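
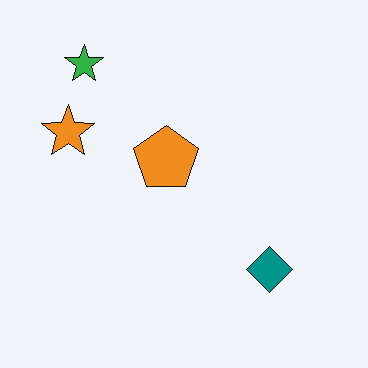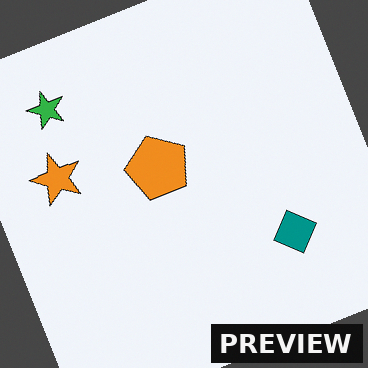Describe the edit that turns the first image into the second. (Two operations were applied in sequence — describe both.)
The transformation is: rotated counter-clockwise by a moderate amount, then watermarked with the text "PREVIEW" in the lower-right corner.

Every shape is tilted by the same angle and the image corners show triangular fill wedges — a whole-image rotation by a non-right angle. A dark label reading "PREVIEW" appears in the lower-right corner.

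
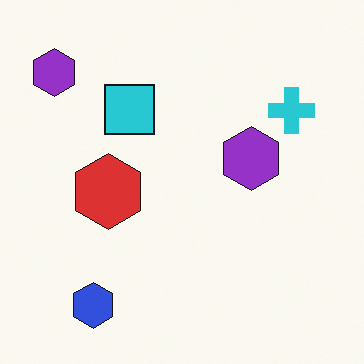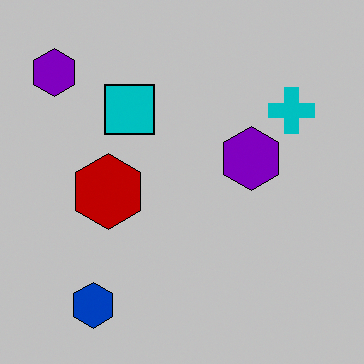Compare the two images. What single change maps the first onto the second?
This is the original image heavily posterized to just a handful of flat colors.

Each flat color has snapped to a coarser quantized level — most visibly, the near-white background has dropped to a flat grey.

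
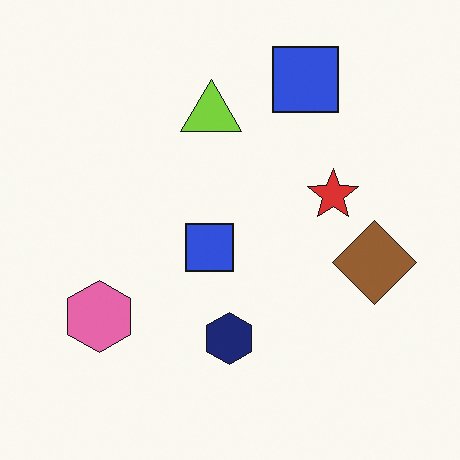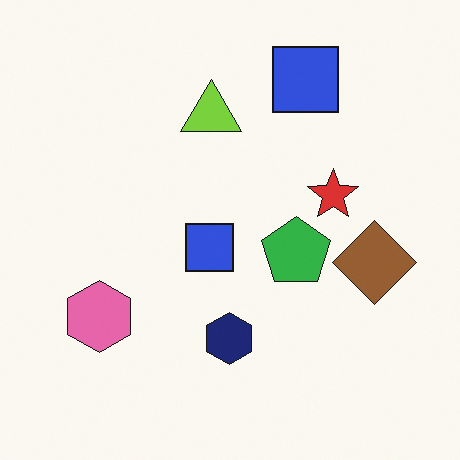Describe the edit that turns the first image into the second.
It was overlaid with an additional green pentagon.

A green pentagon appears in the second image that is absent from the first.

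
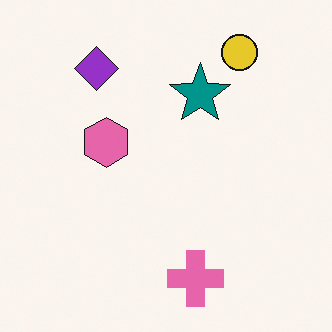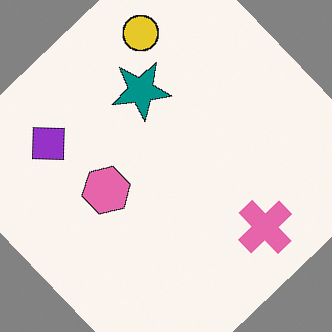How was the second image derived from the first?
This is the original image rotated counter-clockwise by a large amount — several tens of degrees.

Every shape is tilted by the same angle and the image corners show triangular fill wedges — a whole-image rotation by a non-right angle.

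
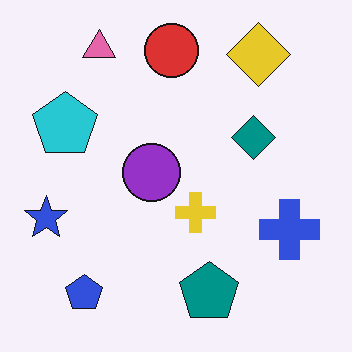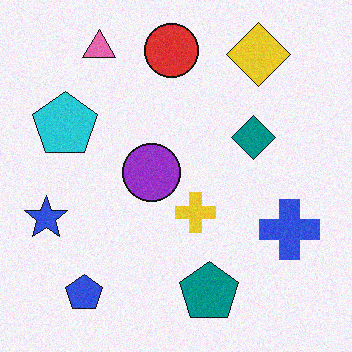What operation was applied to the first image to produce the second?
Degraded with subtle gaussian noise.

Random speckle covers the whole image, including the flat background.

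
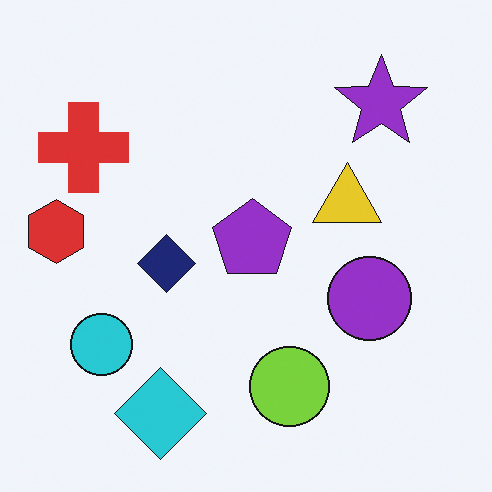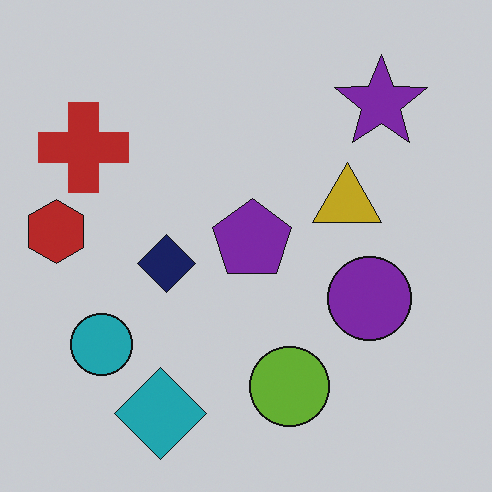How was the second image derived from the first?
The transformation is: slightly darkened.

Every pixel — background and shapes alike — is uniformly darkened.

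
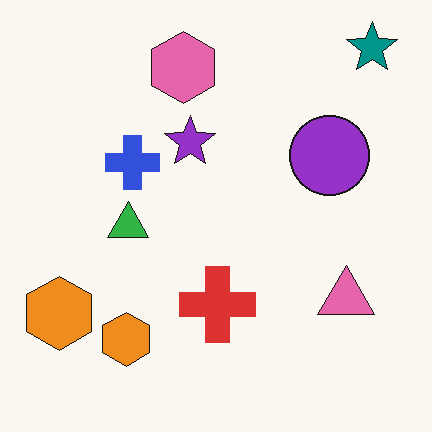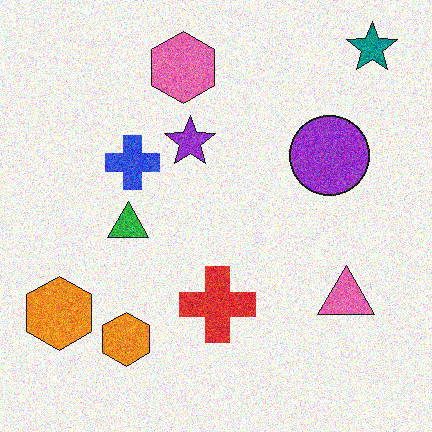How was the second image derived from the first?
This is the original image degraded with heavy additive noise.

Random speckle covers the whole image, including the flat background.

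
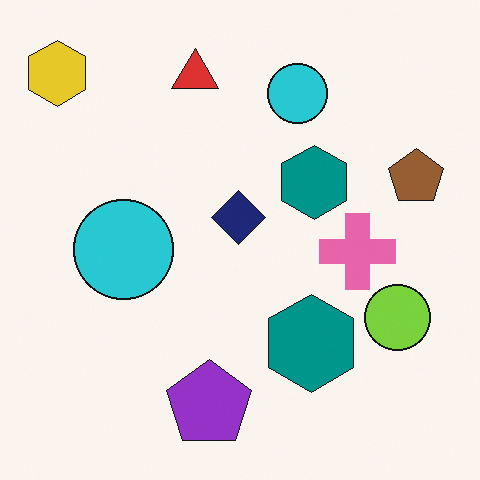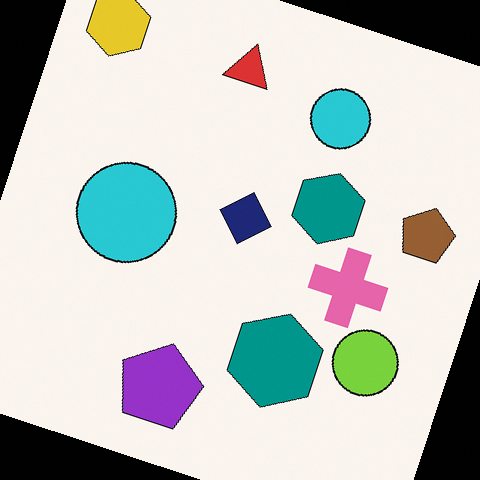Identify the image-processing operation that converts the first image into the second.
The second image is the first rotated clockwise by a clearly visible amount.

Every shape is tilted by the same angle and the image corners show triangular fill wedges — a whole-image rotation by a non-right angle.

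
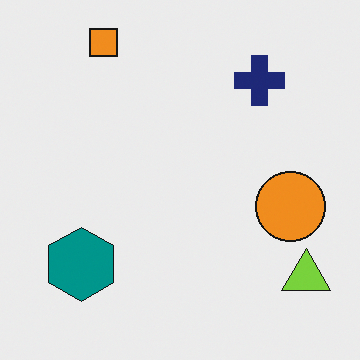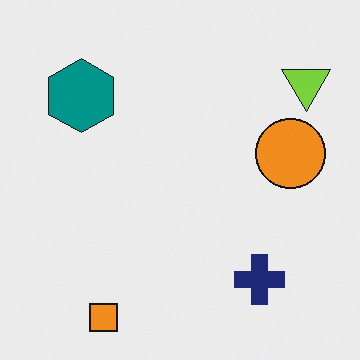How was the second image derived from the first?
The second image is the first flipped vertically (top ↔ bottom).

The orange square is in the top-left of the first image and the bottom-left of the second — shapes on opposite sides of the horizontal midline have swapped in a mirror flip.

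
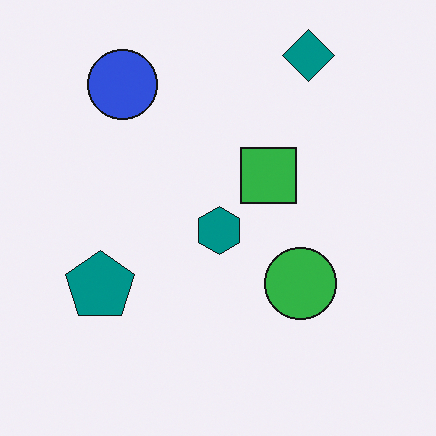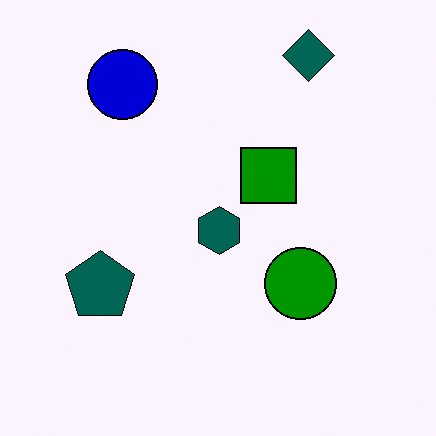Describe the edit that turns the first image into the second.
This is the original image boosted in contrast.

Tones are pushed away from mid-grey across the whole image — a global contrast change.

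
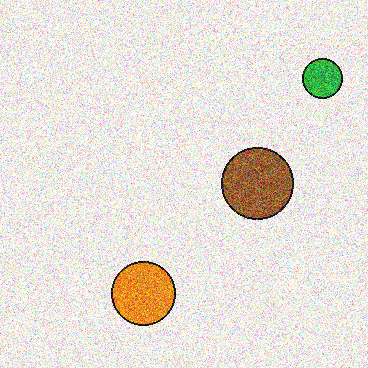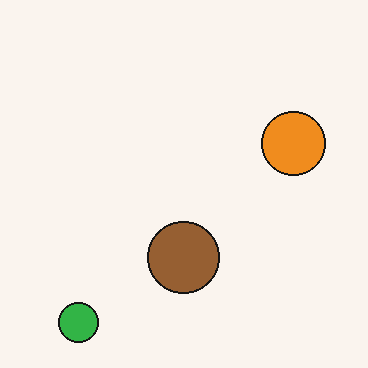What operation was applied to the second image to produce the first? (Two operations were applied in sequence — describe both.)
Degraded with a thick layer of grain, then transposed (reflected across the top-left ↔ bottom-right diagonal).

Random speckle covers the whole image, including the flat background. Shapes have swapped their row and column positions — what was in the top-right is now in the bottom-left — a diagonal reflection.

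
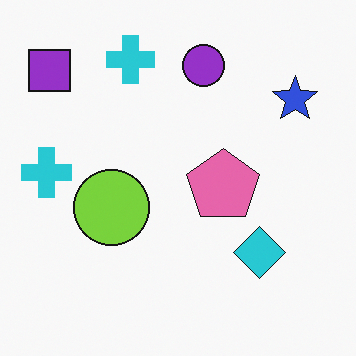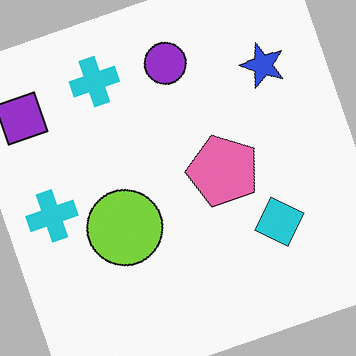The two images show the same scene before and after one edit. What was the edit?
Rotated counter-clockwise by a clearly visible amount.

Every shape is tilted by the same angle and the image corners show triangular fill wedges — a whole-image rotation by a non-right angle.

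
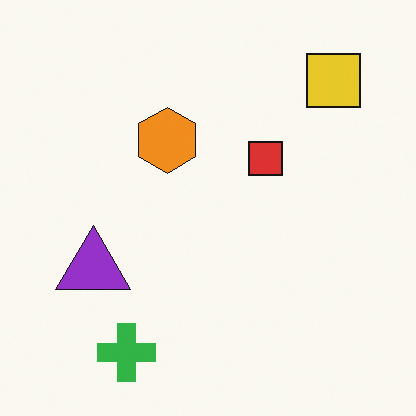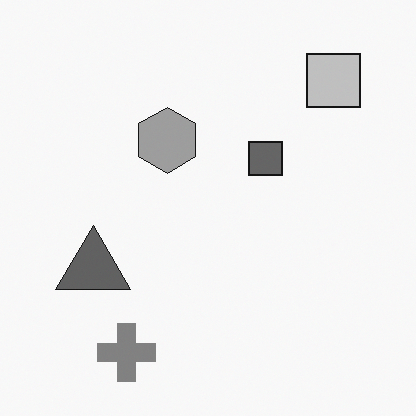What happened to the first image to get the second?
Converted to grayscale.

All color is removed — every shape is now a shade of grey.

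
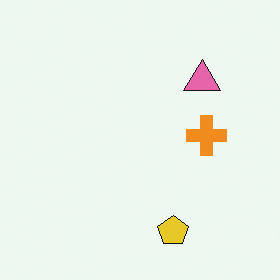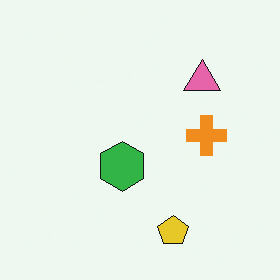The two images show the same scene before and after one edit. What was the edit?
Overlaid with an additional green hexagon.

A green hexagon appears in the second image that is absent from the first.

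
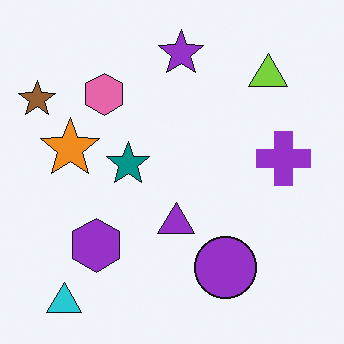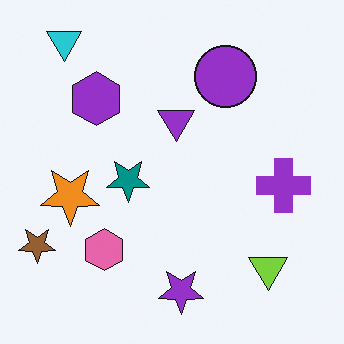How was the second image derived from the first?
The image was flipped vertically (top ↔ bottom).

The cyan triangle is in the bottom-left of the first image and the top-left of the second — shapes on opposite sides of the horizontal midline have swapped in a mirror flip.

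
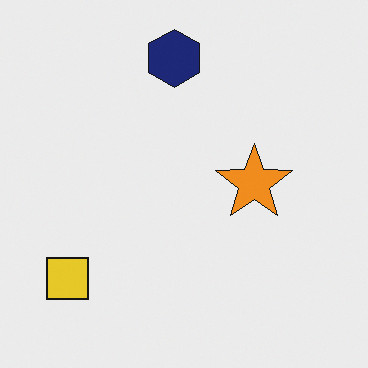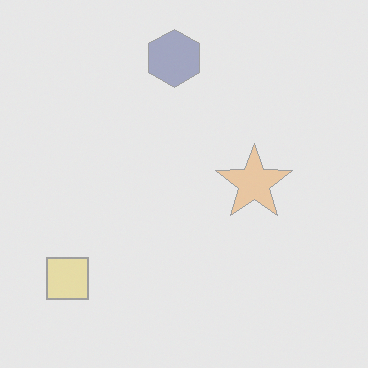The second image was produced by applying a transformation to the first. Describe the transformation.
The second image is the first given much lower contrast.

Tones are pushed toward mid-grey across the whole image — a global contrast change.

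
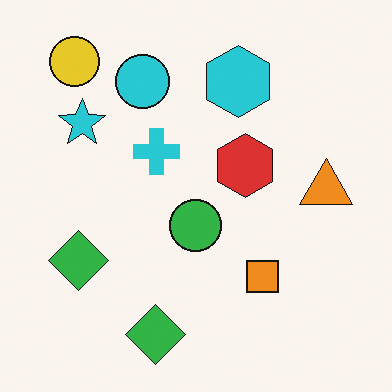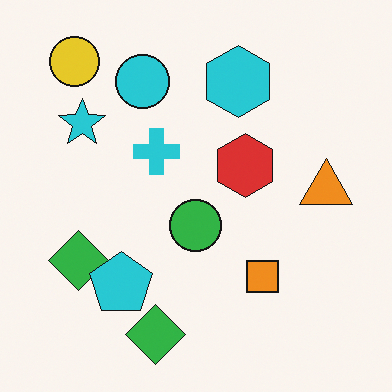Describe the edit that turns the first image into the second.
The transformation is: overlaid with an additional cyan pentagon.

A cyan pentagon appears in the second image that is absent from the first.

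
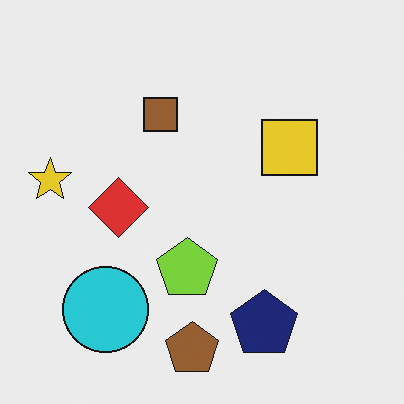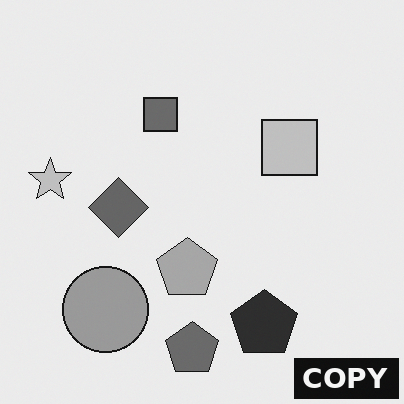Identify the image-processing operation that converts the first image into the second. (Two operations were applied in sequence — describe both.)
This is the original image converted to grayscale, then watermarked with the text "COPY" in the lower-right corner.

All color is removed — every shape is now a shade of grey. A dark label reading "COPY" appears in the lower-right corner.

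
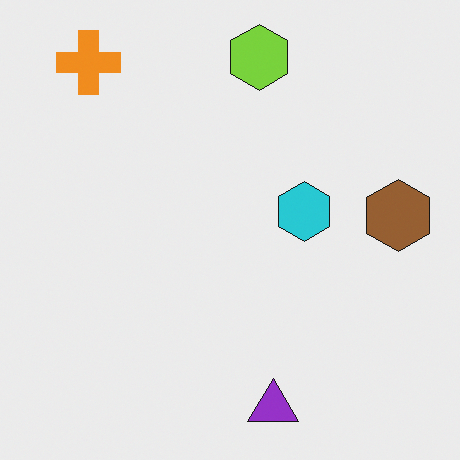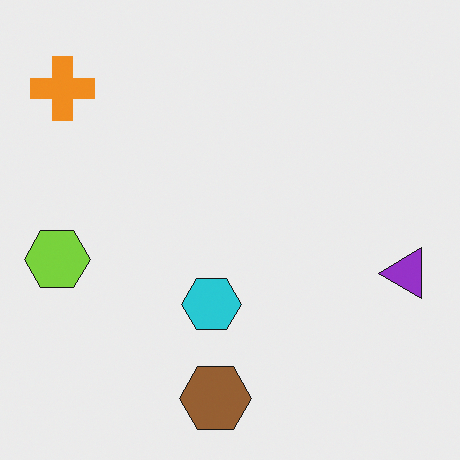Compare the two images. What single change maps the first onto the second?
The transformation is: transposed (reflected across the top-left ↔ bottom-right diagonal).

Shapes have swapped their row and column positions — what was in the top-right is now in the bottom-left — a diagonal reflection.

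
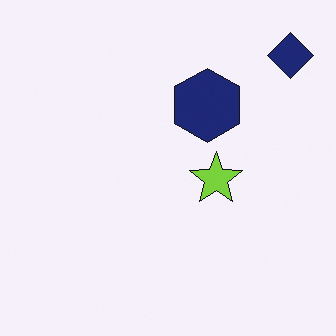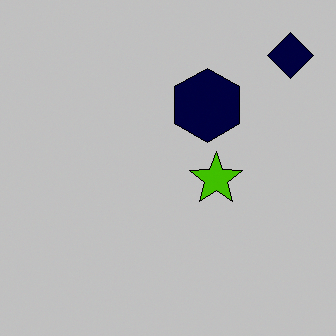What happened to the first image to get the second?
This is the original image aggressively posterized.

Each flat color has snapped to a coarser quantized level — most visibly, the near-white background has dropped to a flat grey.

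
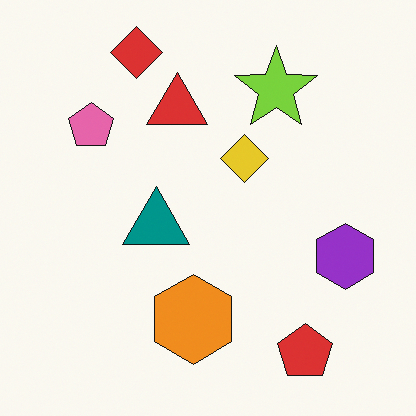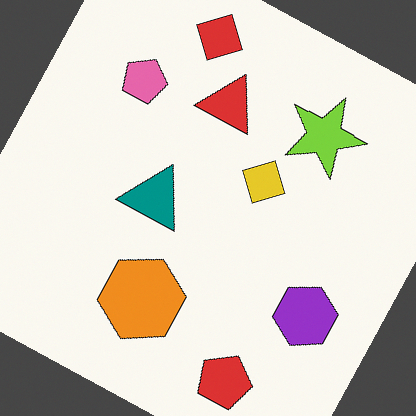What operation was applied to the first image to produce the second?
This is the original image rotated clockwise by a moderate amount.

Every shape is tilted by the same angle and the image corners show triangular fill wedges — a whole-image rotation by a non-right angle.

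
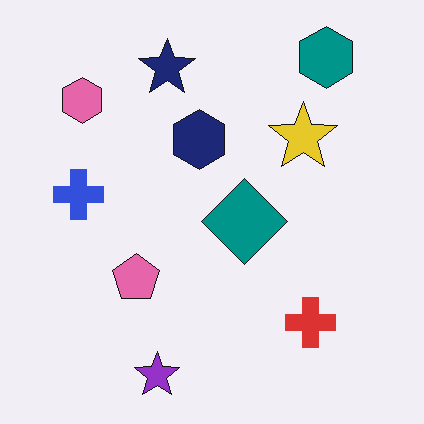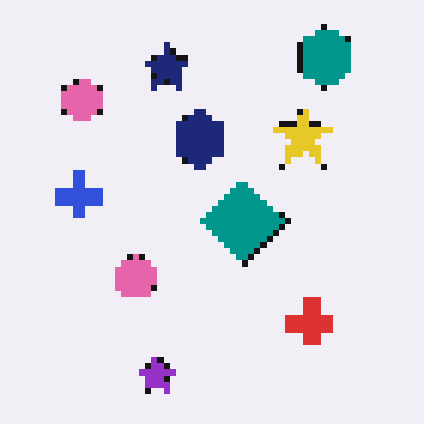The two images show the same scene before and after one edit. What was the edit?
The image was pixelated into visible square blocks.

Shapes are reduced to large square blocks; fine edges and outlines are lost — a downscale-then-upscale (mosaic) effect.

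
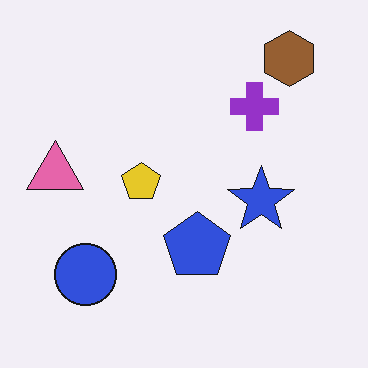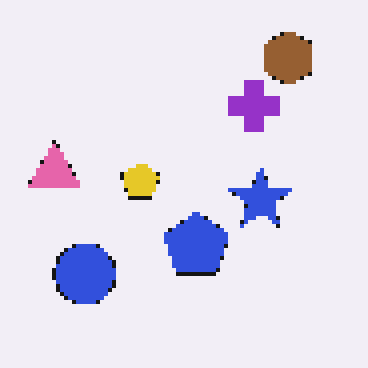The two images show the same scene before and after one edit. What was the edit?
Mildly pixelated.

Shapes are reduced to large square blocks; fine edges and outlines are lost — a downscale-then-upscale (mosaic) effect.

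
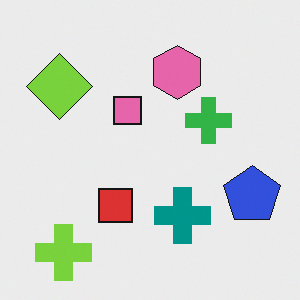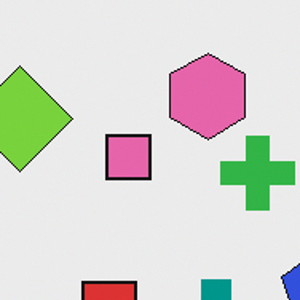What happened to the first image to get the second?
The transformation is: cropped slightly and scaled back up.

The visible shapes are larger and the field of view is narrower; shapes near the original edges may be partly or wholly outside the frame — a crop-and-rescale.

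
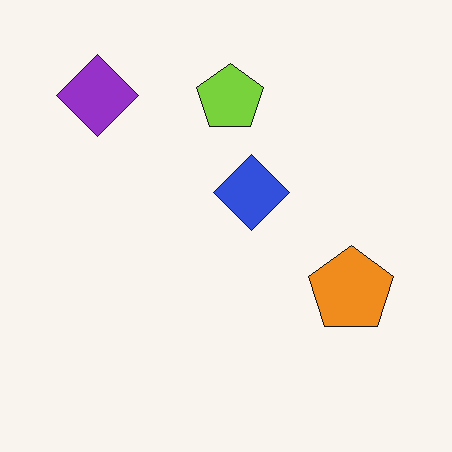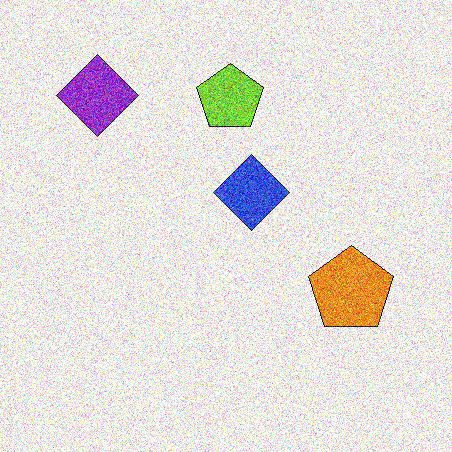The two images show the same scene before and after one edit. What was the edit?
This is the original image degraded with strong gaussian noise.

Random speckle covers the whole image, including the flat background.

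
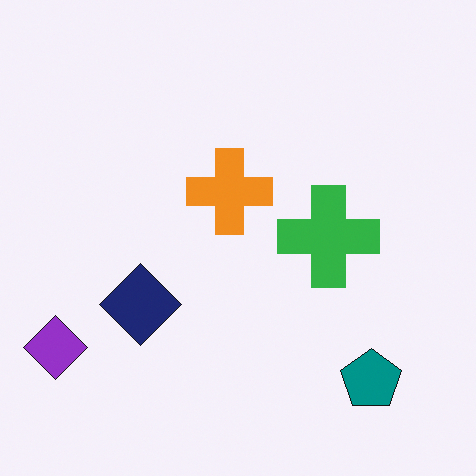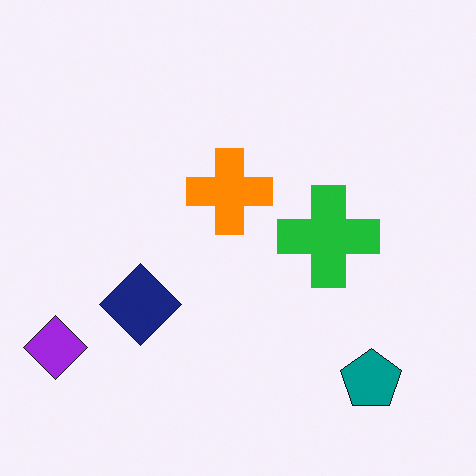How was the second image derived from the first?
It was slightly oversaturated.

All colors are more vivid — a global saturation change.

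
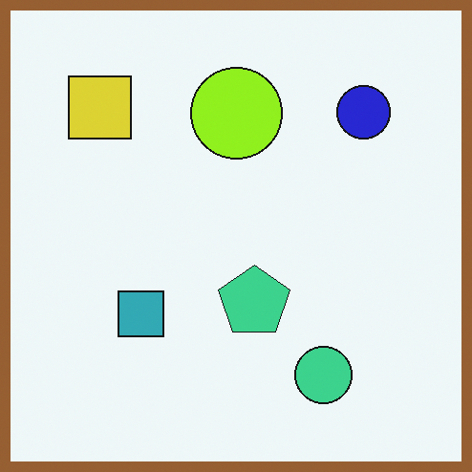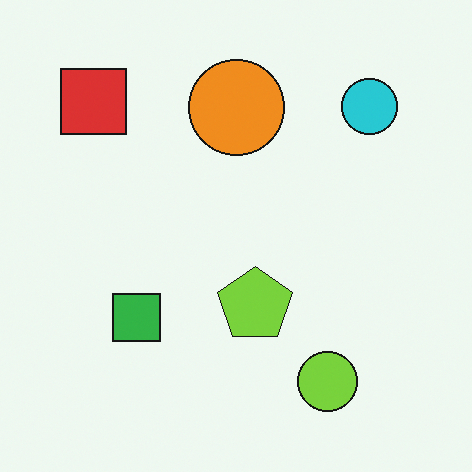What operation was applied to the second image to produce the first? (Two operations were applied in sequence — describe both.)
The image was hue-shifted by a small amount, then framed with a brown border.

Every shape's color has rotated by the same amount around the hue wheel — a uniform hue shift. A solid brown frame runs around the edge of the first image, with the content slightly shrunk inside it.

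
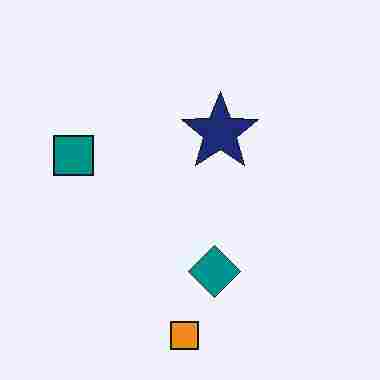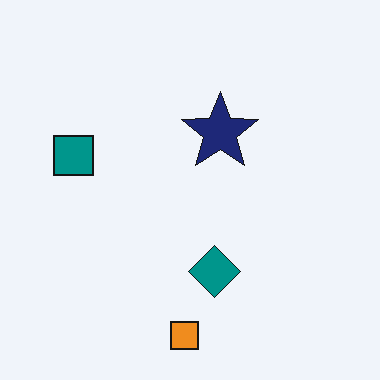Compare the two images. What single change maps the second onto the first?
This is the original image heavily JPEG-compressed with obvious blocking artifacts.

Blocky 8×8 compression artifacts appear around shape edges and the flat background shows ringing — characteristic JPEG degradation.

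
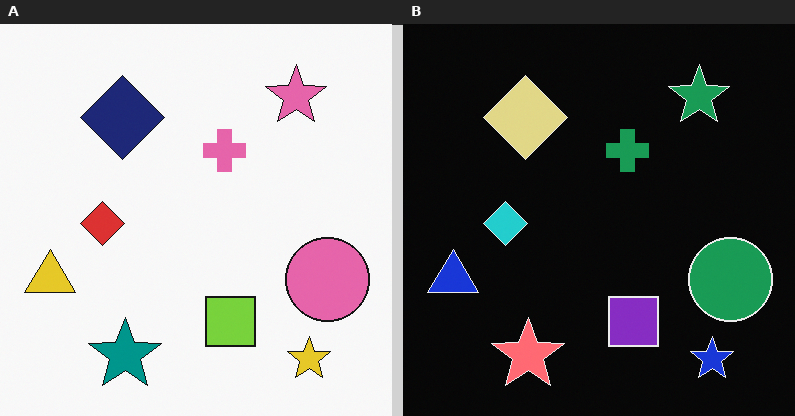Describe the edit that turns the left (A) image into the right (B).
The image was color-inverted (negative).

The light background has become dark and every shape's color is its complement — a photographic negative.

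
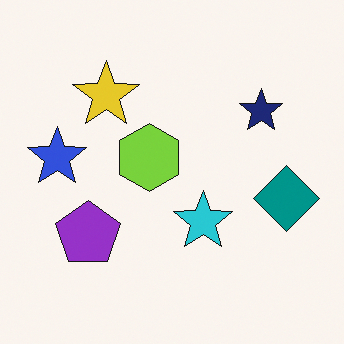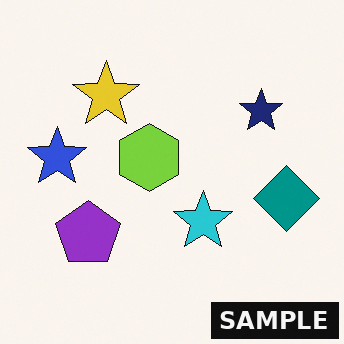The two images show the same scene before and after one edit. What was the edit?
Watermarked with the text "SAMPLE" in the lower-right corner.

A dark label reading "SAMPLE" appears in the lower-right corner.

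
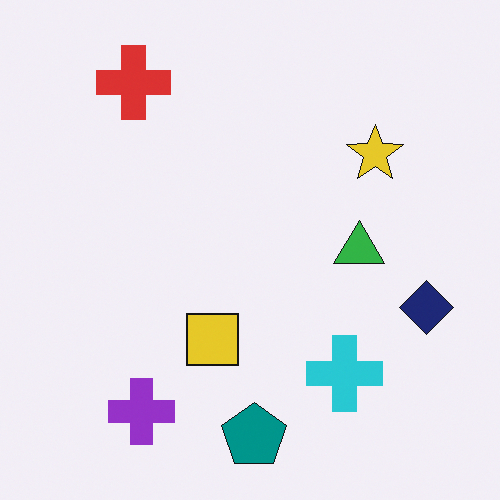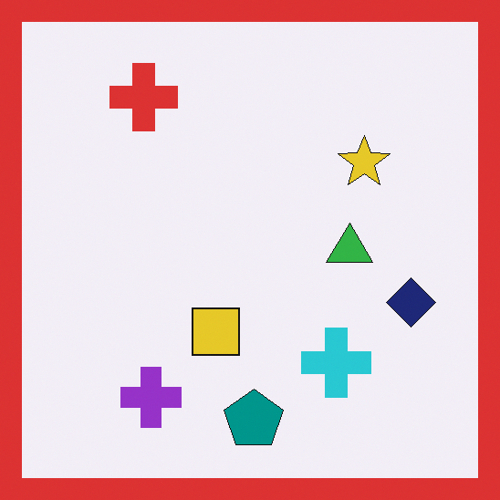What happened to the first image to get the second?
The image was framed with a red border.

A solid red frame runs around the edge of the second image, with the content slightly shrunk inside it.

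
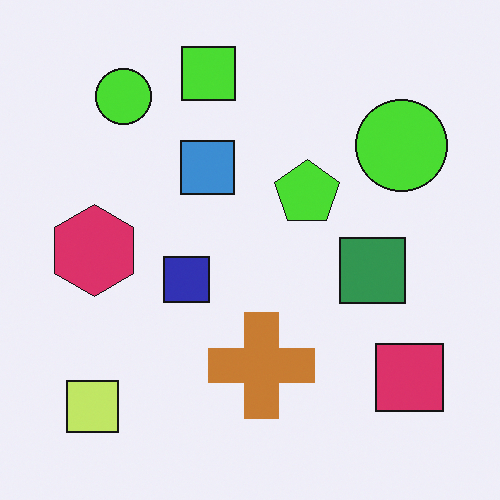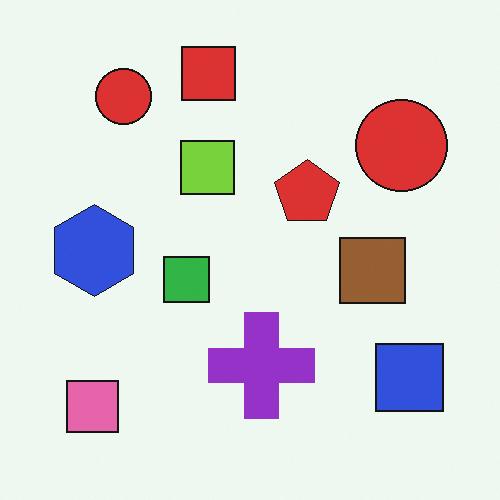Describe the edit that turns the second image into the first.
Hue-shifted by a moderate amount.

Every shape's color has rotated by the same amount around the hue wheel — a uniform hue shift.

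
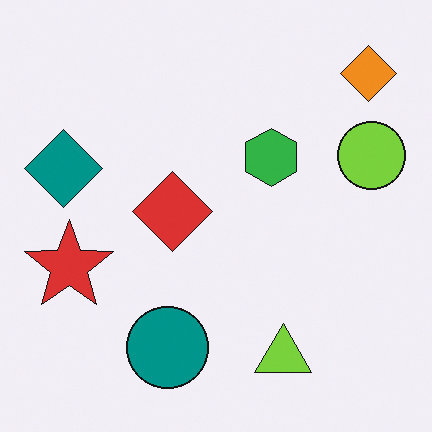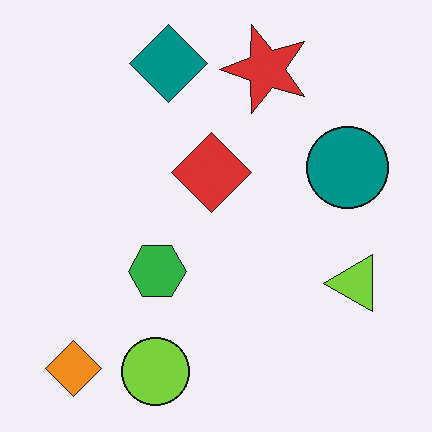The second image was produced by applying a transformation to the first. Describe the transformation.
The second image is the first transposed (reflected across the top-left ↔ bottom-right diagonal).

Shapes have swapped their row and column positions — what was in the top-right is now in the bottom-left — a diagonal reflection.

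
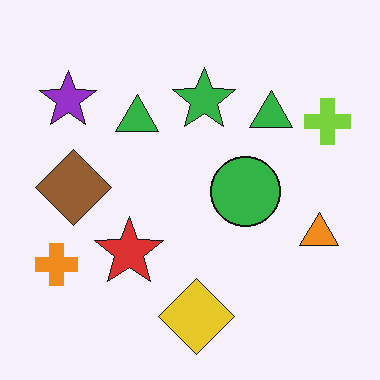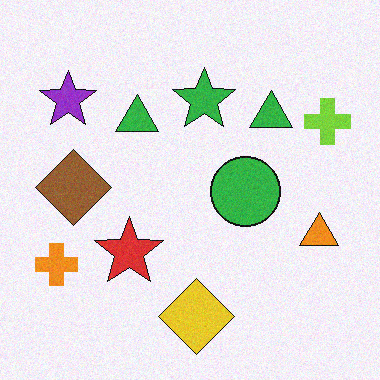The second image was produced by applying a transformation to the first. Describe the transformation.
The image was degraded with a light layer of grain.

Random speckle covers the whole image, including the flat background.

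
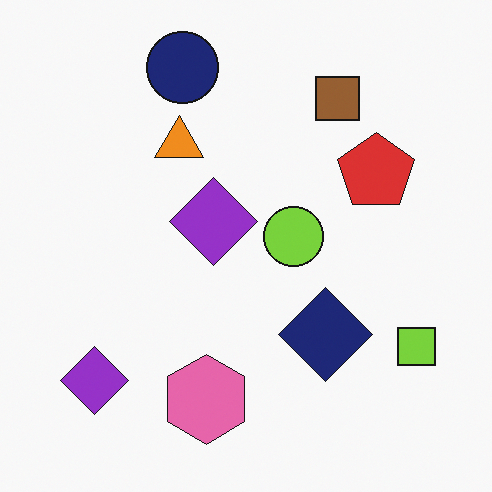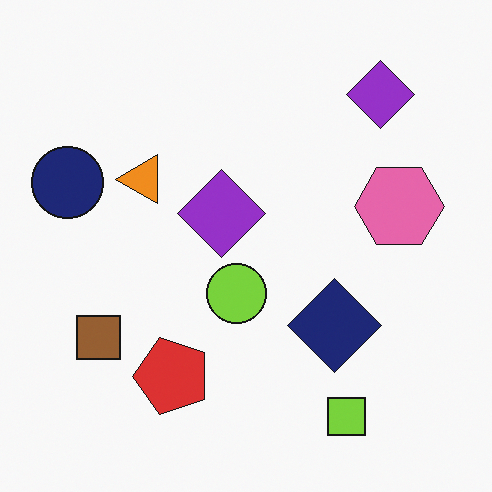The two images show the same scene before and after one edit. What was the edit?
The transformation is: transposed (reflected across the top-left ↔ bottom-right diagonal).

Shapes have swapped their row and column positions — what was in the top-right is now in the bottom-left — a diagonal reflection.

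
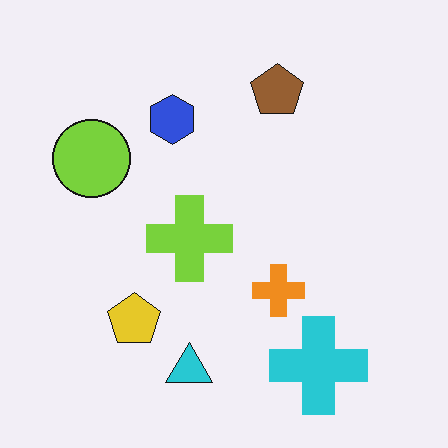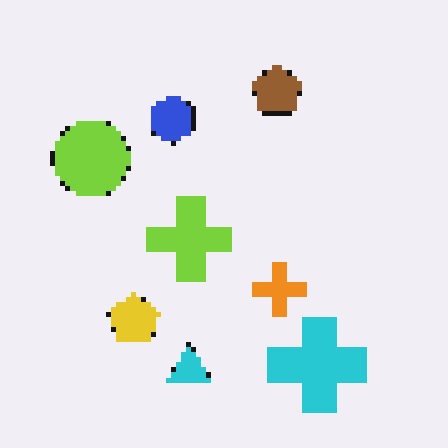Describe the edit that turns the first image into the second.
This is the original image mildly pixelated.

Shapes are reduced to large square blocks; fine edges and outlines are lost — a downscale-then-upscale (mosaic) effect.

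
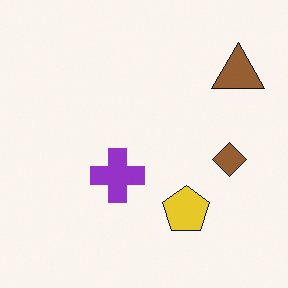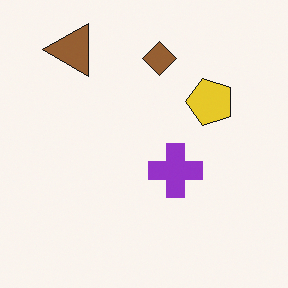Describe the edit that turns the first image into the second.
It was rotated 90° counter-clockwise.

The brown triangle sits in the top-right of the first image and the top-left of the second — consistent with a whole-image 90° counter-clockwise rotation.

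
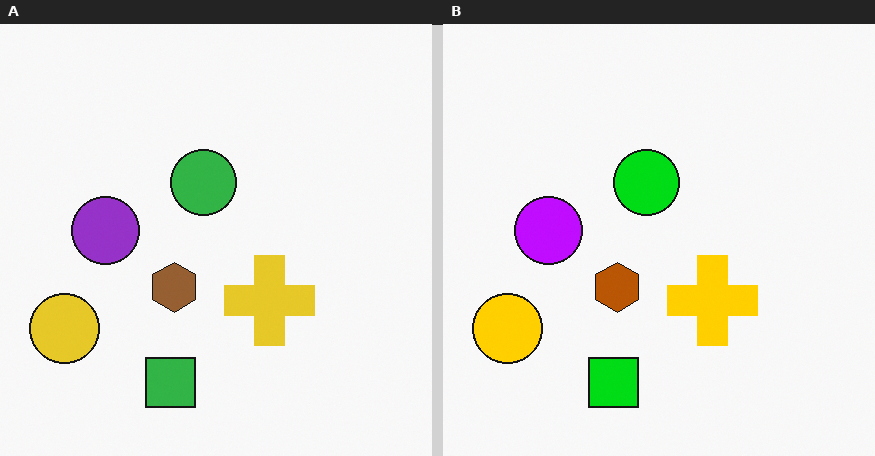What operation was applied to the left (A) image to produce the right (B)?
It was made much more vivid (saturation change).

All colors are more vivid — a global saturation change.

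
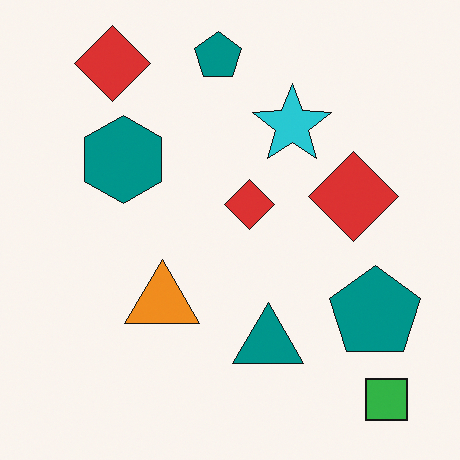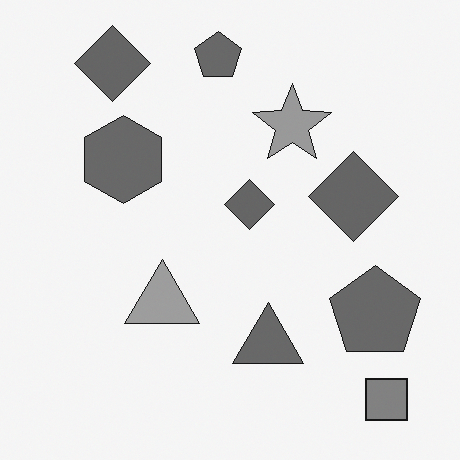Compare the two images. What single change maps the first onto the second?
The image was converted to grayscale.

All color is removed — every shape is now a shade of grey.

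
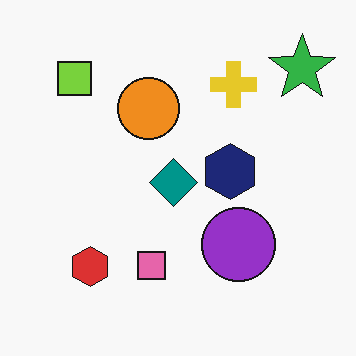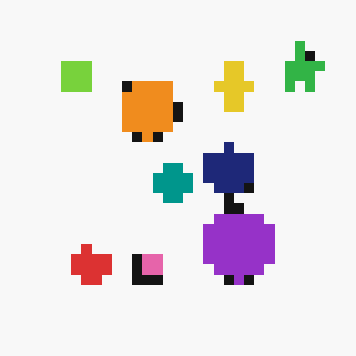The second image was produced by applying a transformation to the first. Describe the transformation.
It was coarsely pixelated.

Shapes are reduced to large square blocks; fine edges and outlines are lost — a downscale-then-upscale (mosaic) effect.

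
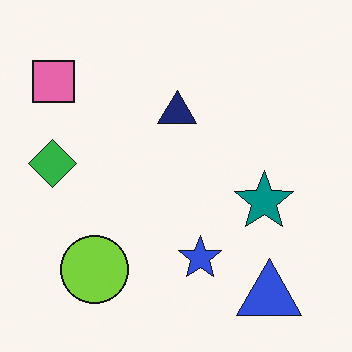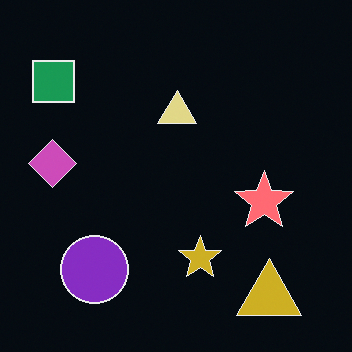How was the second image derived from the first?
Color-inverted (negative).

The light background has become dark and every shape's color is its complement — a photographic negative.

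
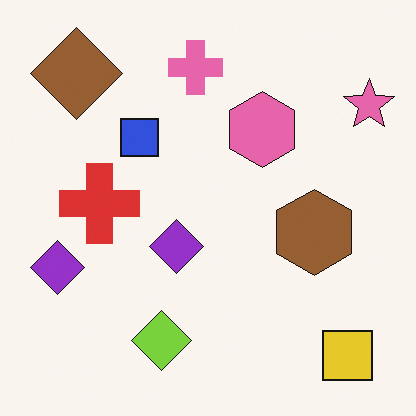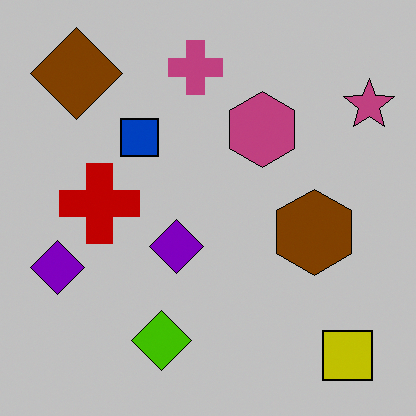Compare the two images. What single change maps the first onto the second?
It was heavily posterized to just a handful of flat colors.

Each flat color has snapped to a coarser quantized level — most visibly, the near-white background has dropped to a flat grey.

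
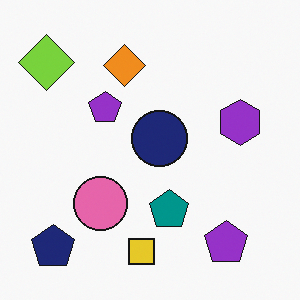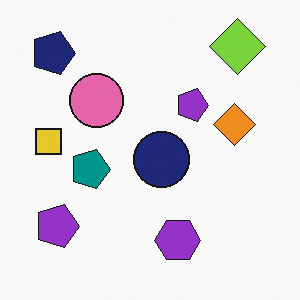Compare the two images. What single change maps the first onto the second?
The image was rotated 90° clockwise.

The navy pentagon sits in the bottom-left of the first image and the top-left of the second — consistent with a whole-image 90° clockwise rotation.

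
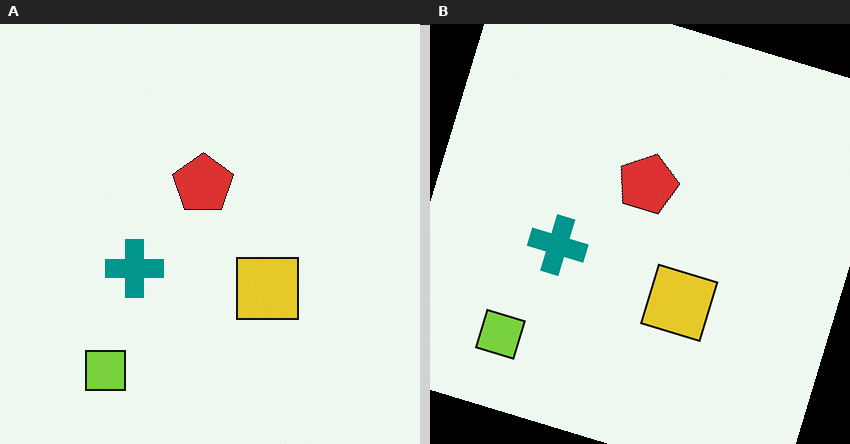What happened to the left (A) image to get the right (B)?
Rotated clockwise by a moderate amount.

Every shape is tilted by the same angle and the image corners show triangular fill wedges — a whole-image rotation by a non-right angle.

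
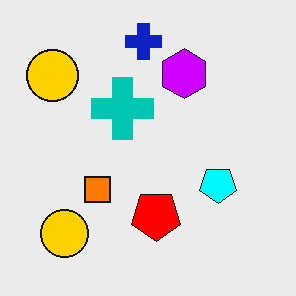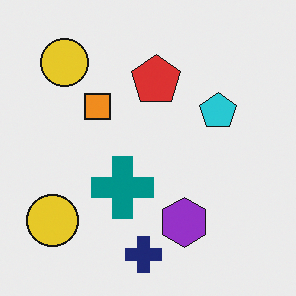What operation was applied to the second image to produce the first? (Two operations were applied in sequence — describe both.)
The first image is the second flipped vertically (top ↔ bottom), then heavily oversaturated.

The navy cross is in the bottom of the second image and the top of the first — shapes on opposite sides of the horizontal midline have swapped in a mirror flip. All colors are more vivid — a global saturation change.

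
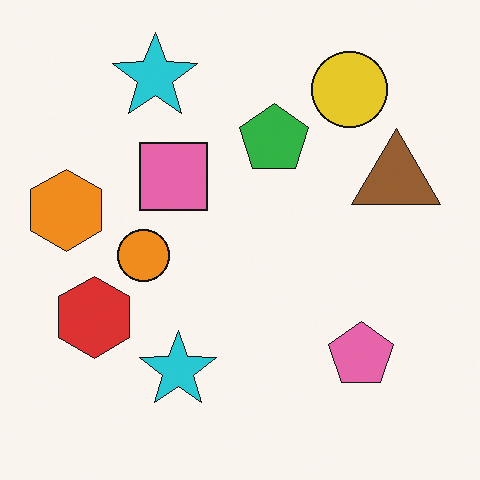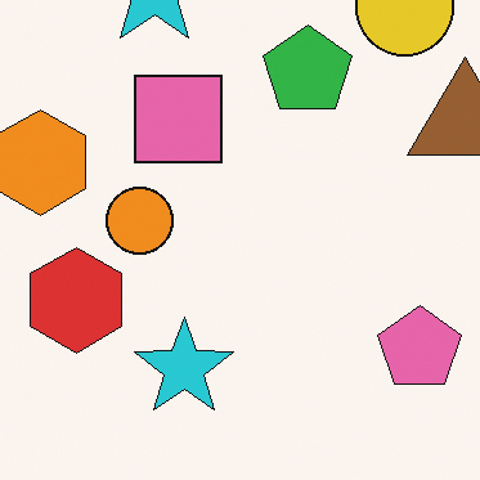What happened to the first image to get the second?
This is the original image cropped slightly and scaled back up.

The visible shapes are larger and the field of view is narrower; shapes near the original edges may be partly or wholly outside the frame — a crop-and-rescale.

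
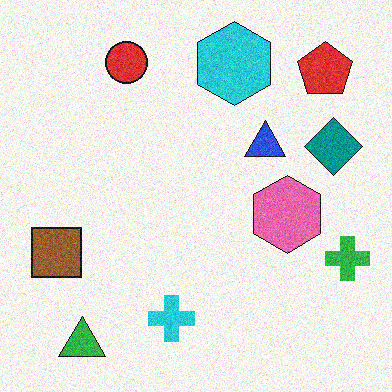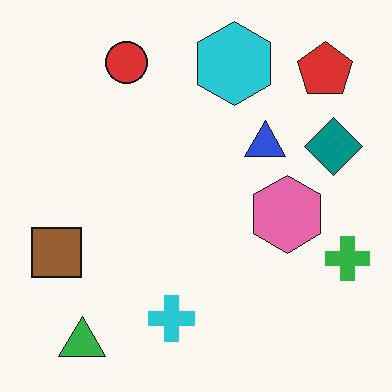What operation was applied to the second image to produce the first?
The image was degraded with moderate additive noise.

Random speckle covers the whole image, including the flat background.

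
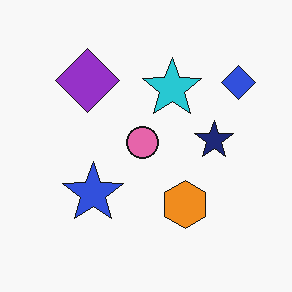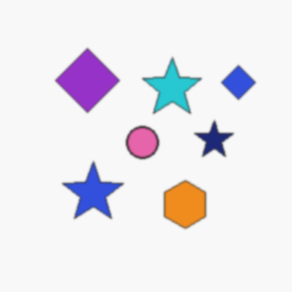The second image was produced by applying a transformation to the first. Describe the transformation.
This is the original image slightly softened.

Shape edges and outlines are uniformly softened across the whole image.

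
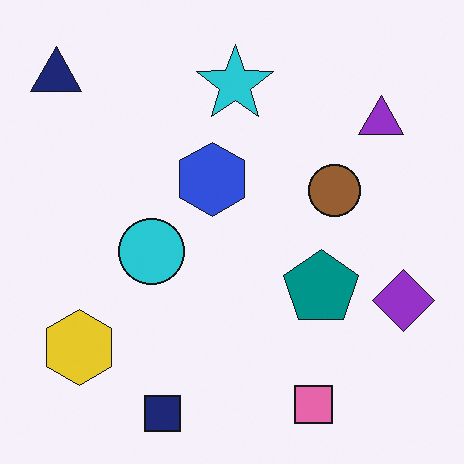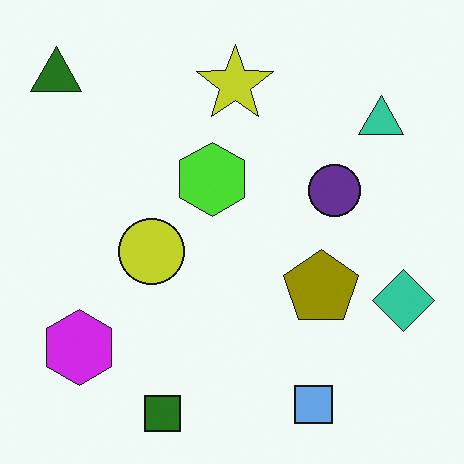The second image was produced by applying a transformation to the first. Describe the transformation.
It was hue-shifted through roughly half the color wheel.

Every shape's color has rotated by the same amount around the hue wheel — a uniform hue shift.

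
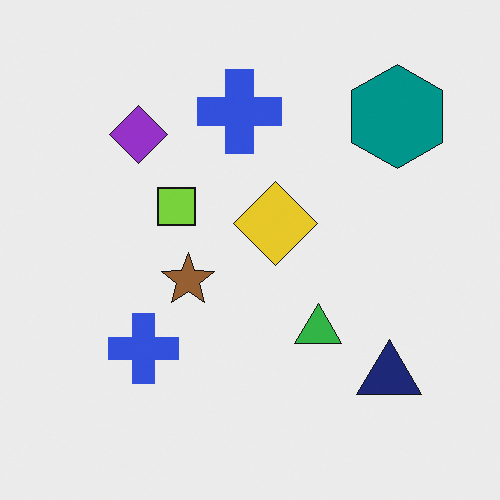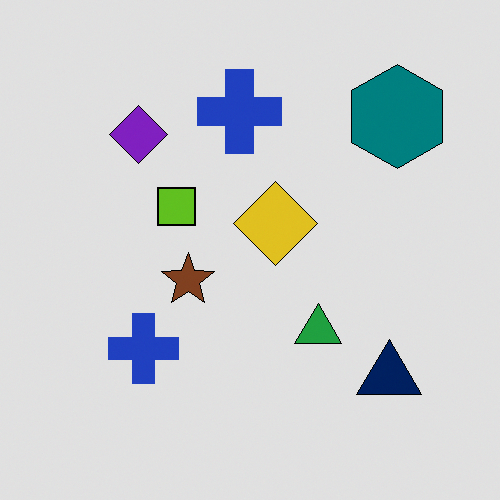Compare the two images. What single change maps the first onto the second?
It was moderately posterized.

Each flat color has snapped to a coarser quantized level — most visibly, the near-white background has dropped to a flat grey.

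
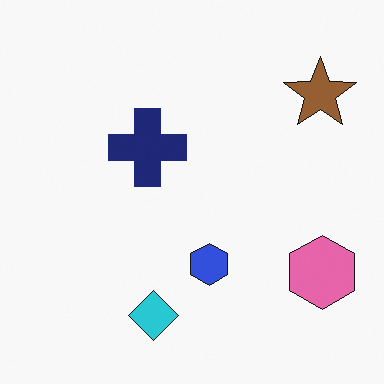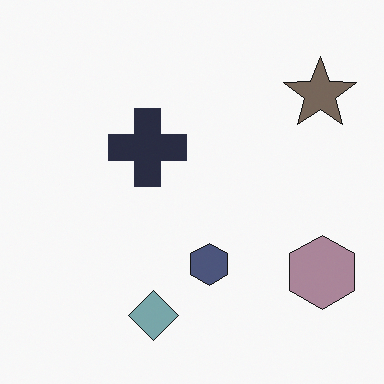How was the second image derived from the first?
The image was made much more muted (saturation change).

All colors are more muted and greyish — a global saturation change.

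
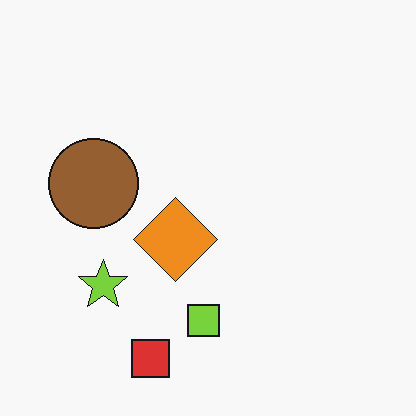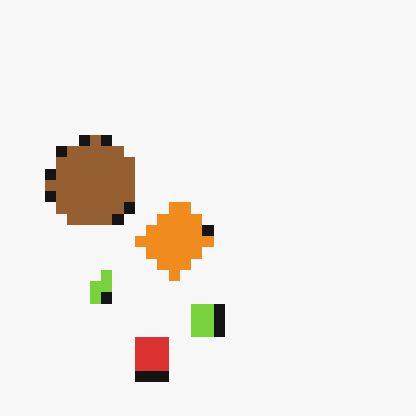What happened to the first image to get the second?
The second image is the first heavily pixelated into large blocks.

Shapes are reduced to large square blocks; fine edges and outlines are lost — a downscale-then-upscale (mosaic) effect.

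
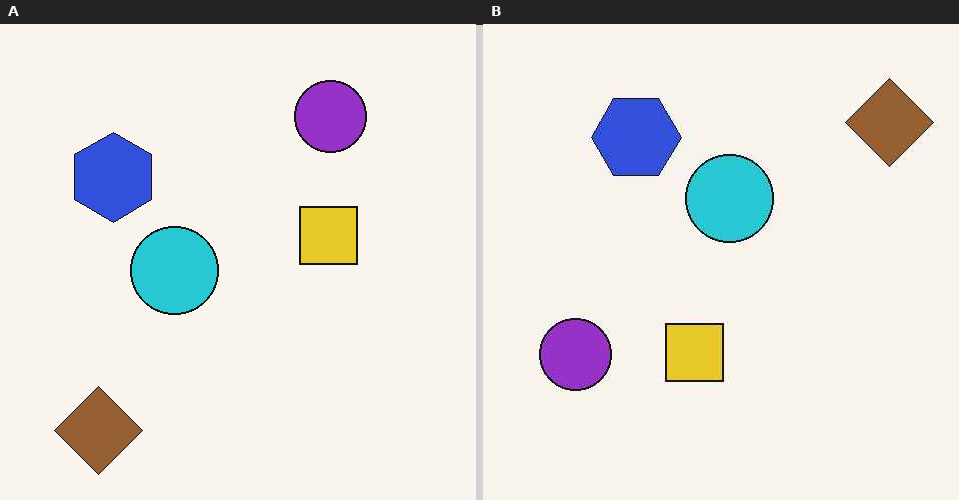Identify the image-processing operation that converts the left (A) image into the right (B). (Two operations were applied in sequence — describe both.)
Transposed (reflected across the top-left ↔ bottom-right diagonal), then JPEG-compressed with visible artifacts.

Shapes have swapped their row and column positions — what was in the top-right is now in the bottom-left — a diagonal reflection. Blocky 8×8 compression artifacts appear around shape edges and the flat background shows ringing — characteristic JPEG degradation.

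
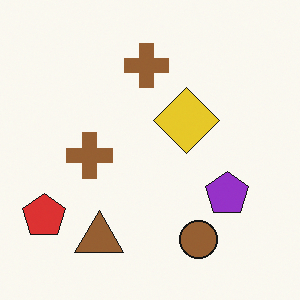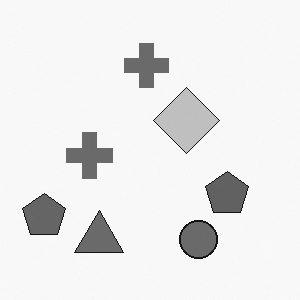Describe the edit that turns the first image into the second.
The second image is the first converted to grayscale.

All color is removed — every shape is now a shade of grey.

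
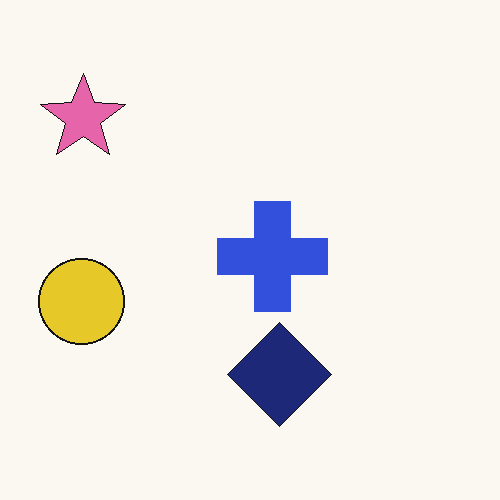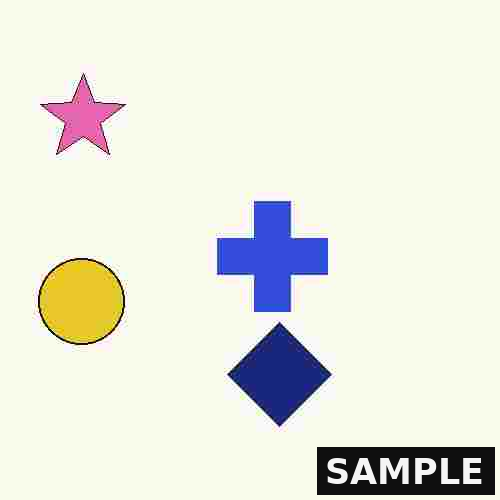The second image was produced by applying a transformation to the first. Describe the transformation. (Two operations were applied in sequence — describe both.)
This is the original image degraded with heavy JPEG compression, then watermarked with the text "SAMPLE" in the lower-right corner.

Blocky 8×8 compression artifacts appear around shape edges and the flat background shows ringing — characteristic JPEG degradation. A dark label reading "SAMPLE" appears in the lower-right corner.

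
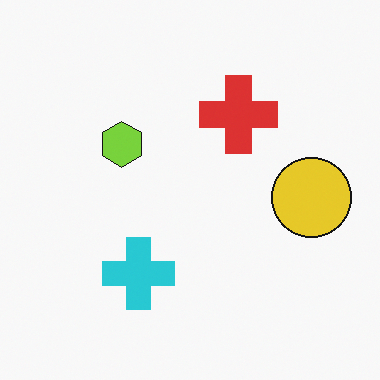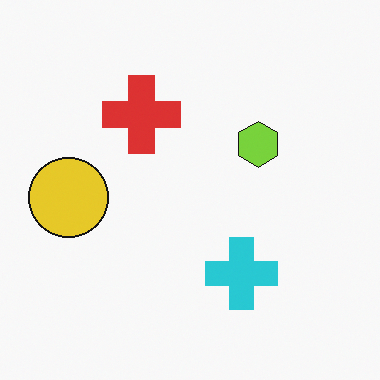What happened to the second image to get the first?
It was flipped horizontally (left ↔ right).

The yellow circle is in the left of the second image and the right of the first — shapes on opposite sides of the vertical midline have swapped in a mirror flip.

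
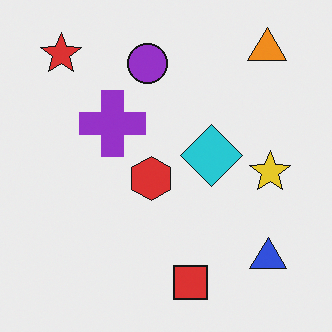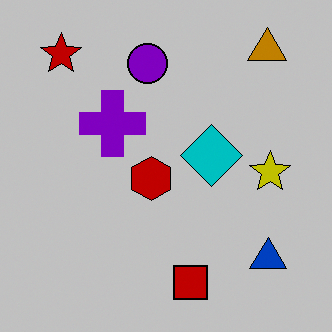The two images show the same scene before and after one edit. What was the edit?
The image was aggressively posterized.

Each flat color has snapped to a coarser quantized level — most visibly, the near-white background has dropped to a flat grey.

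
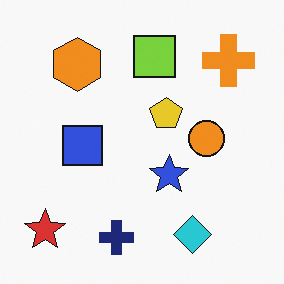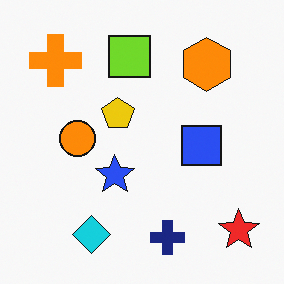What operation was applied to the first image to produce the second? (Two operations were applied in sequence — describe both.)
The second image is the first flipped horizontally (left ↔ right), then slightly oversaturated.

The red star is in the bottom-left of the first image and the bottom-right of the second — shapes on opposite sides of the vertical midline have swapped in a mirror flip. All colors are more vivid — a global saturation change.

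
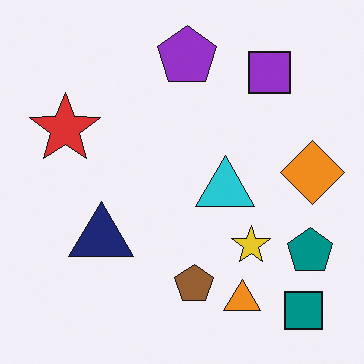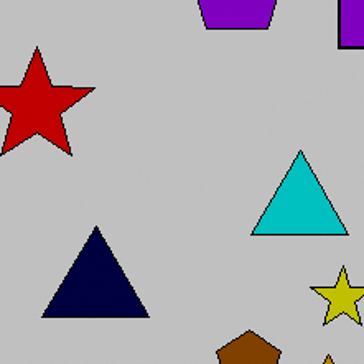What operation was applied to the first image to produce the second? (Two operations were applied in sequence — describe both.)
The transformation is: heavily posterized to just a handful of flat colors, then cropped to a noticeably smaller region and rescaled.

Each flat color has snapped to a coarser quantized level — most visibly, the near-white background has dropped to a flat grey. The visible shapes are larger and the field of view is narrower; shapes near the original edges may be partly or wholly outside the frame — a crop-and-rescale.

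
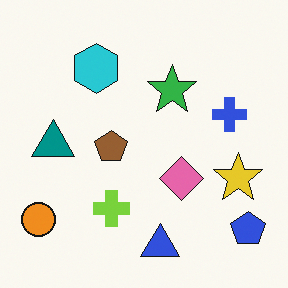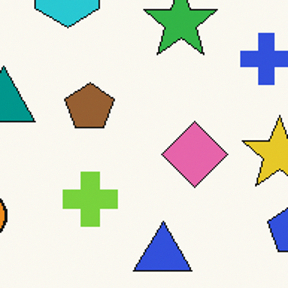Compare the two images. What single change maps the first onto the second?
The image was cropped to a modestly smaller region and rescaled.

The visible shapes are larger and the field of view is narrower; shapes near the original edges may be partly or wholly outside the frame — a crop-and-rescale.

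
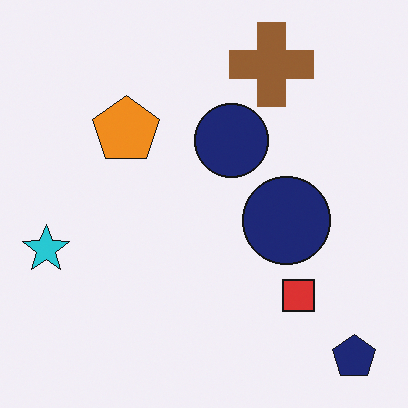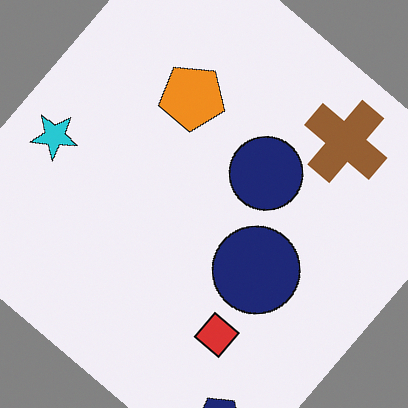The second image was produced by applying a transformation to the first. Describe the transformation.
The second image is the first rotated clockwise by a large amount — several tens of degrees.

Every shape is tilted by the same angle and the image corners show triangular fill wedges — a whole-image rotation by a non-right angle.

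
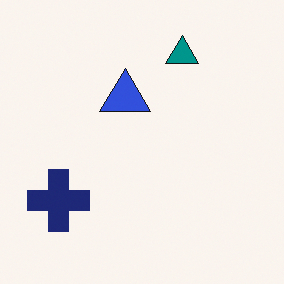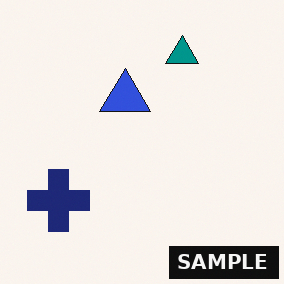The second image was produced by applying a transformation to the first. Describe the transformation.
The second image is the first watermarked with the text "SAMPLE" in the lower-right corner.

A dark label reading "SAMPLE" appears in the lower-right corner.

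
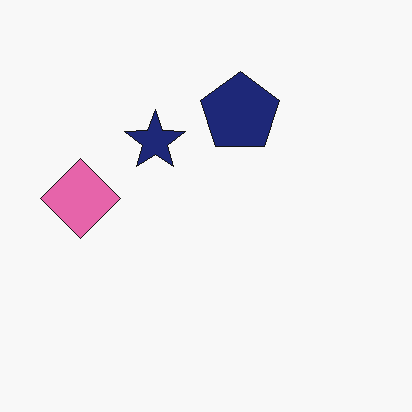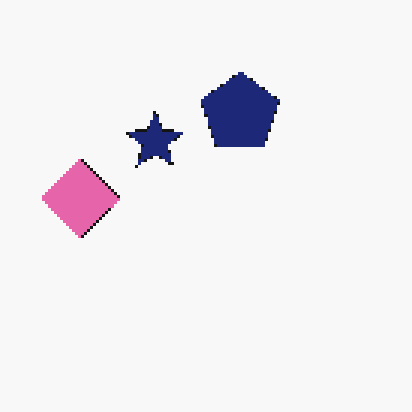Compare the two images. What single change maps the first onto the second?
The transformation is: lightly pixelated (a mild mosaic effect).

Shapes are reduced to large square blocks; fine edges and outlines are lost — a downscale-then-upscale (mosaic) effect.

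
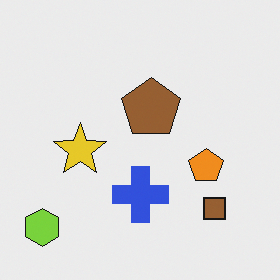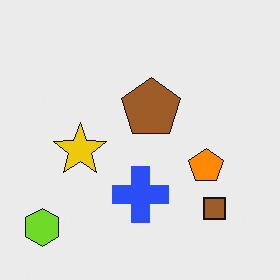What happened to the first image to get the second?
The image was slightly oversaturated.

All colors are more vivid — a global saturation change.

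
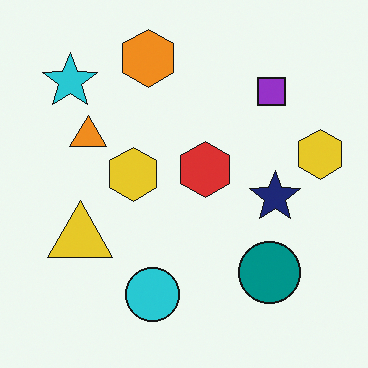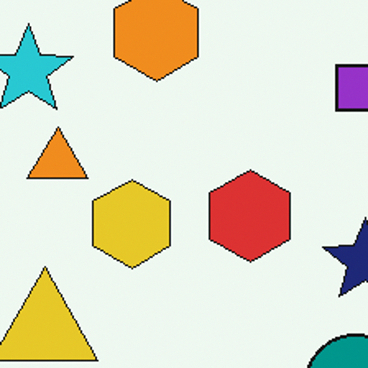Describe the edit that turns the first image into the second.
The transformation is: cropped tightly and scaled back up.

The visible shapes are larger and the field of view is narrower; shapes near the original edges may be partly or wholly outside the frame — a crop-and-rescale.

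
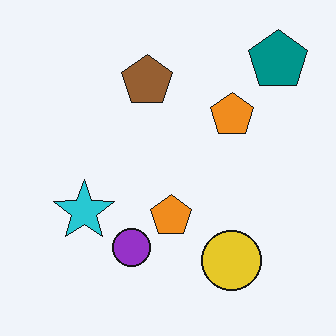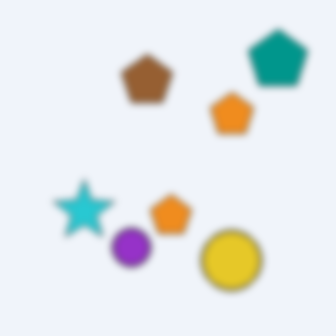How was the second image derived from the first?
Moderately blurred.

Shape edges and outlines are uniformly softened across the whole image.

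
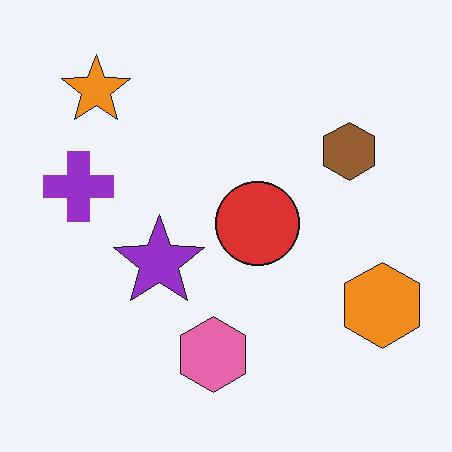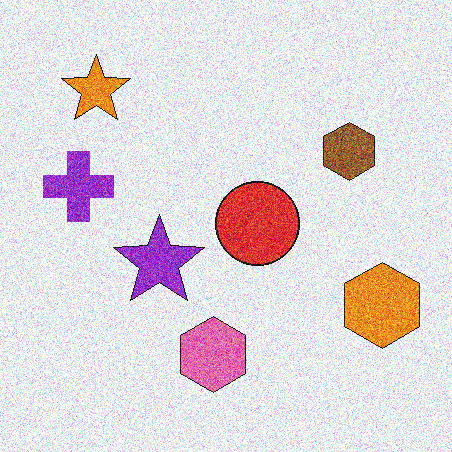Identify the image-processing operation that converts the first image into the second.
This is the original image degraded with a thick layer of grain.

Random speckle covers the whole image, including the flat background.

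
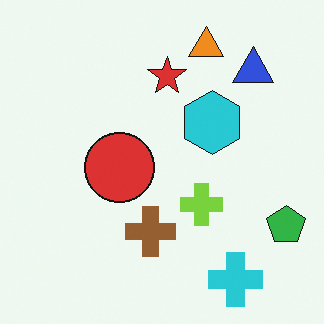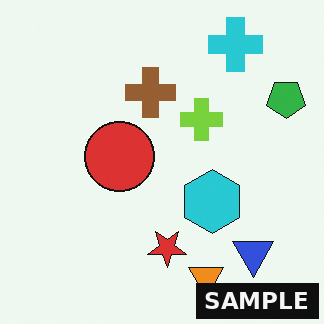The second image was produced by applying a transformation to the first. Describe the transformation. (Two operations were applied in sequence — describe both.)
It was flipped vertically (top ↔ bottom), then watermarked with the text "SAMPLE" in the lower-right corner.

The cyan cross is in the bottom-right of the first image and the top-right of the second — shapes on opposite sides of the horizontal midline have swapped in a mirror flip. A dark label reading "SAMPLE" appears in the lower-right corner.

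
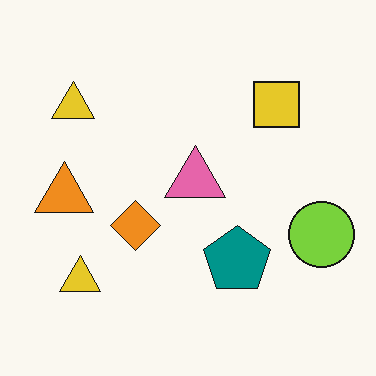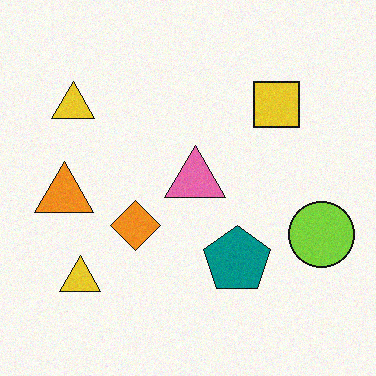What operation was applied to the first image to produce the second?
This is the original image degraded with light additive noise.

Random speckle covers the whole image, including the flat background.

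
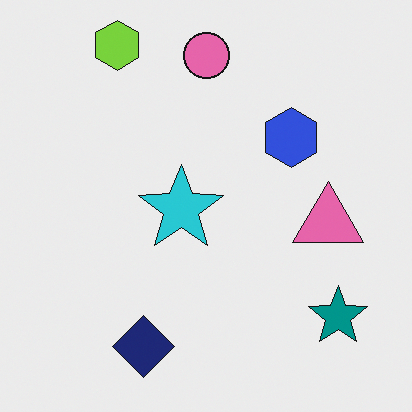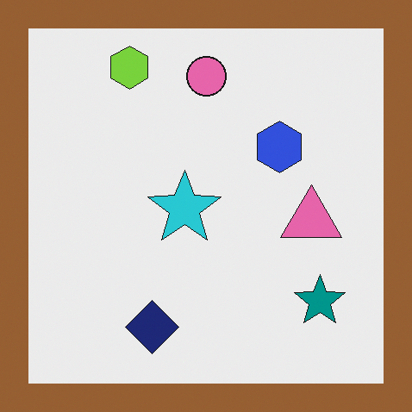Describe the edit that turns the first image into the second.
The second image is the first framed with a brown border.

A solid brown frame runs around the edge of the second image, with the content slightly shrunk inside it.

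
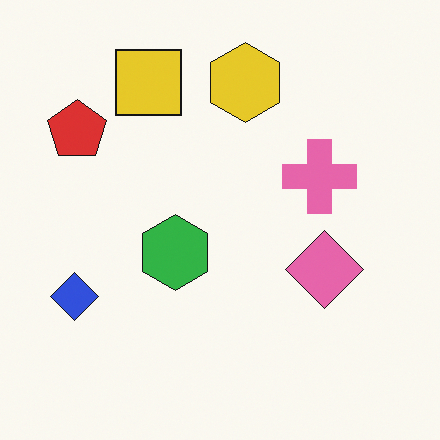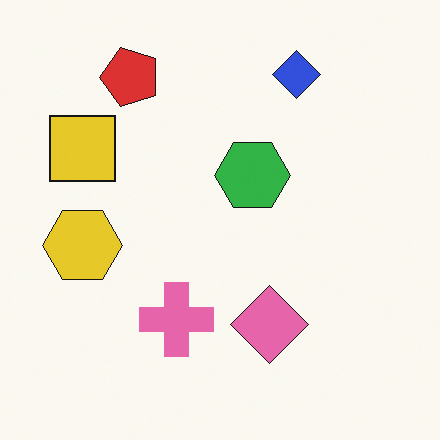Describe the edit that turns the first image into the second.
The second image is the first transposed (reflected across the top-left ↔ bottom-right diagonal).

Shapes have swapped their row and column positions — what was in the top-right is now in the bottom-left — a diagonal reflection.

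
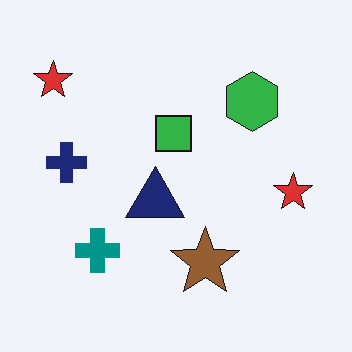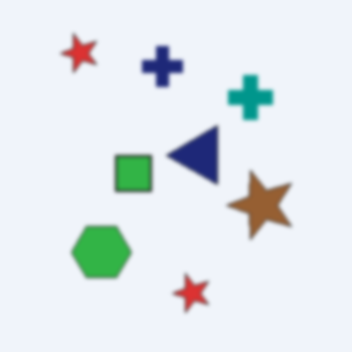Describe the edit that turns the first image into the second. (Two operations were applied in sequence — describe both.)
This is the original image transposed (reflected across the top-left ↔ bottom-right diagonal), then slightly softened.

Shapes have swapped their row and column positions — what was in the top-right is now in the bottom-left — a diagonal reflection. Shape edges and outlines are uniformly softened across the whole image.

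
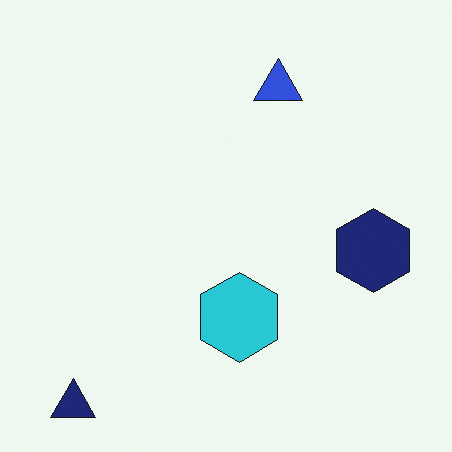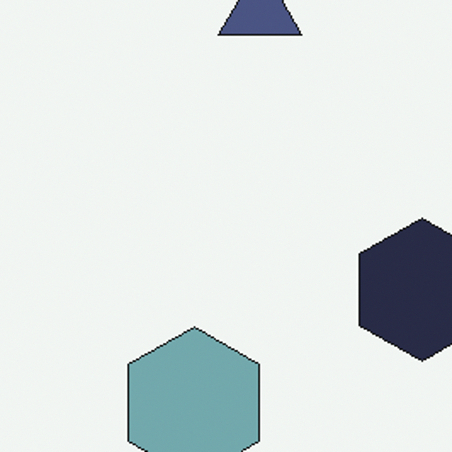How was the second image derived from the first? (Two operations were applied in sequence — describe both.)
Heavily desaturated, then cropped tightly and scaled back up.

All colors are more muted and greyish — a global saturation change. The visible shapes are larger and the field of view is narrower; shapes near the original edges may be partly or wholly outside the frame — a crop-and-rescale.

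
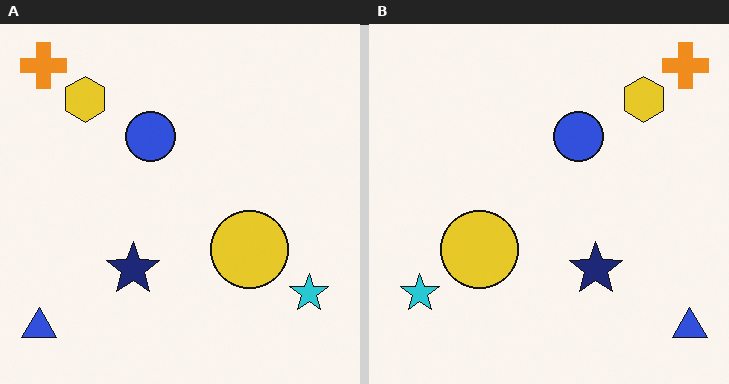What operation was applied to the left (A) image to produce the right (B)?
The transformation is: flipped horizontally (left ↔ right).

The blue triangle is in the bottom-left of the left (A) image and the bottom-right of the right (B) — shapes on opposite sides of the vertical midline have swapped in a mirror flip.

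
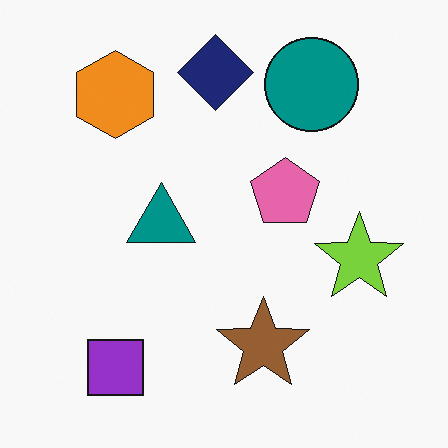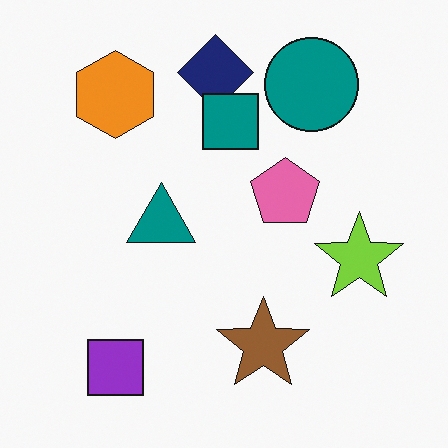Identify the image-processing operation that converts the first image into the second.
The image was overlaid with an additional teal square.

A teal square appears in the second image that is absent from the first.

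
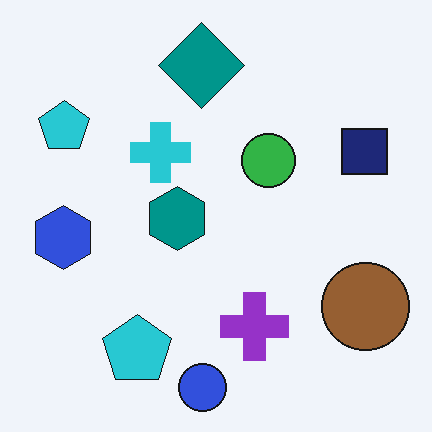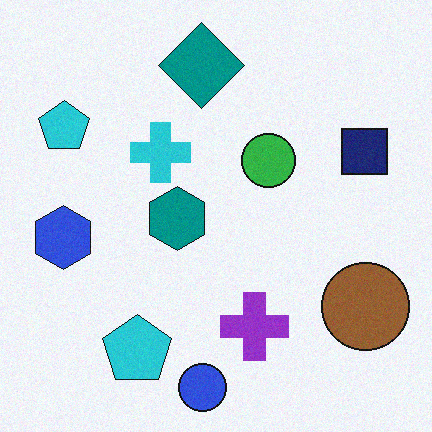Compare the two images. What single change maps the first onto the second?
This is the original image degraded with light additive noise.

Random speckle covers the whole image, including the flat background.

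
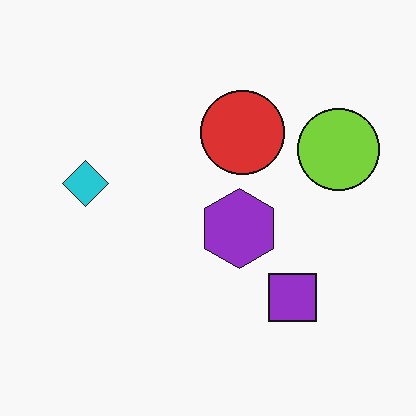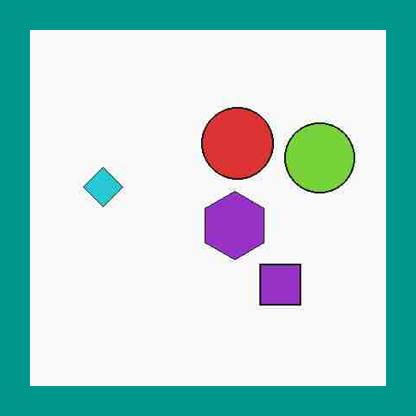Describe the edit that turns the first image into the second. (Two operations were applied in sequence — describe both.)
The image was degraded with heavy JPEG compression, then framed with a teal border.

Blocky 8×8 compression artifacts appear around shape edges and the flat background shows ringing — characteristic JPEG degradation. A solid teal frame runs around the edge of the second image, with the content slightly shrunk inside it.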